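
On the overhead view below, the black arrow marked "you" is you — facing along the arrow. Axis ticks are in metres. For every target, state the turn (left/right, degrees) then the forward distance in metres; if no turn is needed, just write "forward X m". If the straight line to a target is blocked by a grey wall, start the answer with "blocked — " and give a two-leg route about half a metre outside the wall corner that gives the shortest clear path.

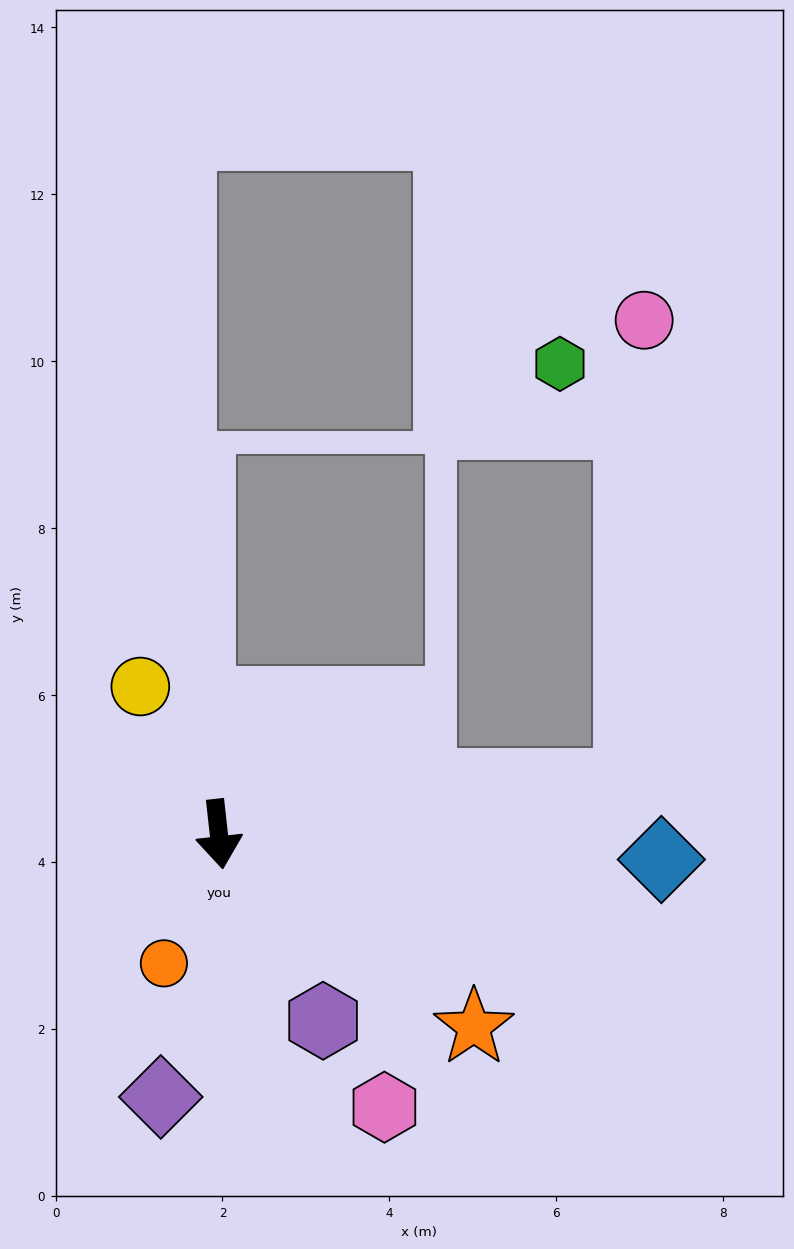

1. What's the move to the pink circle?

blocked — turn left 91°, forward 5.0 m, then turn left 81°, forward 5.6 m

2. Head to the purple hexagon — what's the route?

turn left 23°, forward 2.6 m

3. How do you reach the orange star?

turn left 47°, forward 3.8 m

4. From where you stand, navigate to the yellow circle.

turn right 158°, forward 2.0 m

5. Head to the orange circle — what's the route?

turn right 29°, forward 1.7 m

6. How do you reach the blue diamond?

turn left 80°, forward 5.3 m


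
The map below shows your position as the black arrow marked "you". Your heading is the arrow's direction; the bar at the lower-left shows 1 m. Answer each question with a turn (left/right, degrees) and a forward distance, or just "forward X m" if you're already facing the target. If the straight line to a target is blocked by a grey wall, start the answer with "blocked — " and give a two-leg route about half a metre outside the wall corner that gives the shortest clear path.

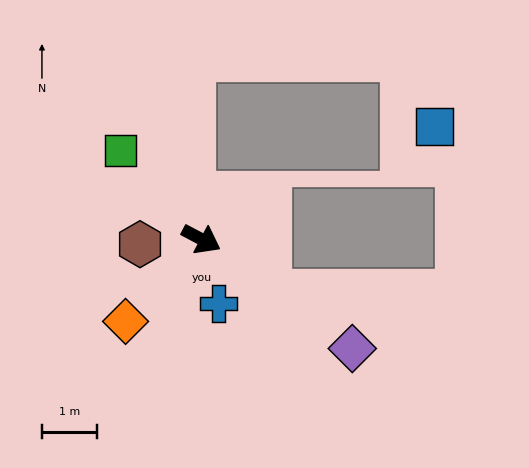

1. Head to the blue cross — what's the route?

turn right 47°, forward 1.2 m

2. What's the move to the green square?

turn left 160°, forward 2.2 m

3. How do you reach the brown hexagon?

turn right 147°, forward 1.1 m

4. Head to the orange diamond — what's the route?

turn right 105°, forward 2.0 m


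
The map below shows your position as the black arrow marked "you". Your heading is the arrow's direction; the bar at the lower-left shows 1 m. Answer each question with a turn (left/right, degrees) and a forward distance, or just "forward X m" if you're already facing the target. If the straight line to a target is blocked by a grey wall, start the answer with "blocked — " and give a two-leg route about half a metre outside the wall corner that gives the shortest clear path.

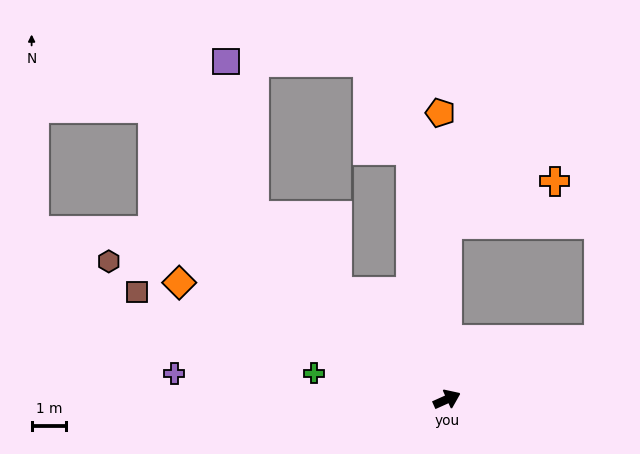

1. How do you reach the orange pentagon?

turn left 67°, forward 8.3 m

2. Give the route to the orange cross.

blocked — turn left 66°, forward 5.0 m, then turn right 68°, forward 3.4 m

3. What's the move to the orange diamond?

turn left 132°, forward 8.5 m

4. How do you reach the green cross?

turn left 145°, forward 3.9 m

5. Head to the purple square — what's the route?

blocked — turn left 112°, forward 7.7 m, then turn right 36°, forward 4.5 m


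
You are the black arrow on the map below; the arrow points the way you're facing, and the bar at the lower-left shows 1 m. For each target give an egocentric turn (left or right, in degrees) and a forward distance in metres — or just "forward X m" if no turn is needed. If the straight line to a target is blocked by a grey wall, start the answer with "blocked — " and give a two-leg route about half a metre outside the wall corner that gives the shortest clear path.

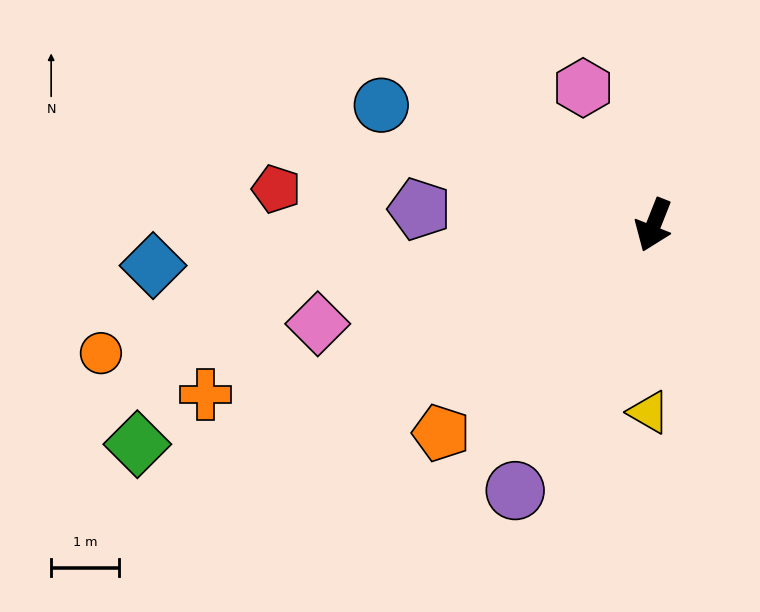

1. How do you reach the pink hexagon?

turn right 131°, forward 2.3 m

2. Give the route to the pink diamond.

turn right 52°, forward 5.1 m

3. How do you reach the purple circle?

turn right 6°, forward 4.4 m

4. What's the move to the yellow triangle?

turn left 20°, forward 2.7 m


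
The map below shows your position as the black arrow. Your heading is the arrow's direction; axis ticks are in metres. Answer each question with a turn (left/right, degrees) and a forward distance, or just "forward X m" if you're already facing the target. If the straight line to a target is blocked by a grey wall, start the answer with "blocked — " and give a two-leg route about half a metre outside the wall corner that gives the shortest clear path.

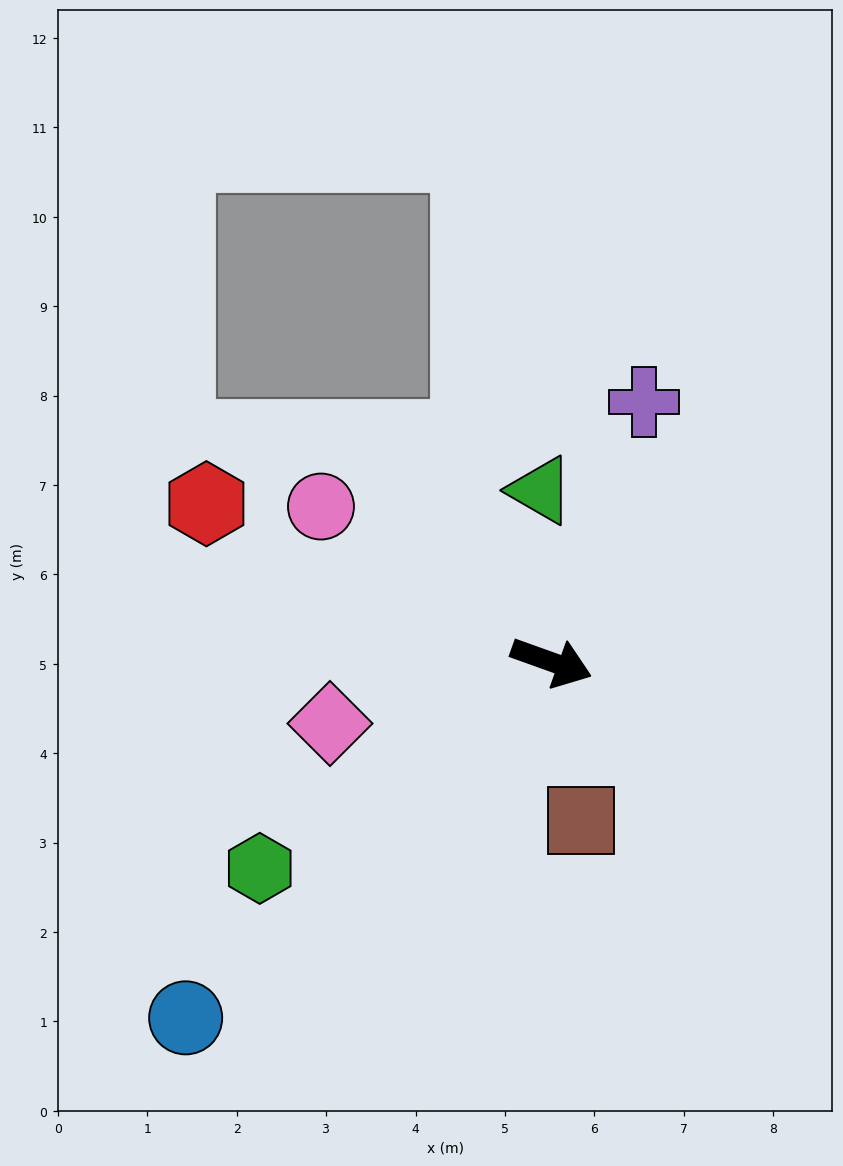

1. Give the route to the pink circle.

turn left 166°, forward 3.1 m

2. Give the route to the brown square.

turn right 60°, forward 1.8 m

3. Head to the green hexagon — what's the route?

turn right 125°, forward 4.0 m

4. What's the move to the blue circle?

turn right 116°, forward 5.7 m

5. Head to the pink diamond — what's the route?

turn right 145°, forward 2.6 m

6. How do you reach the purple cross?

turn left 90°, forward 3.1 m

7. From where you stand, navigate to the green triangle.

turn left 113°, forward 1.9 m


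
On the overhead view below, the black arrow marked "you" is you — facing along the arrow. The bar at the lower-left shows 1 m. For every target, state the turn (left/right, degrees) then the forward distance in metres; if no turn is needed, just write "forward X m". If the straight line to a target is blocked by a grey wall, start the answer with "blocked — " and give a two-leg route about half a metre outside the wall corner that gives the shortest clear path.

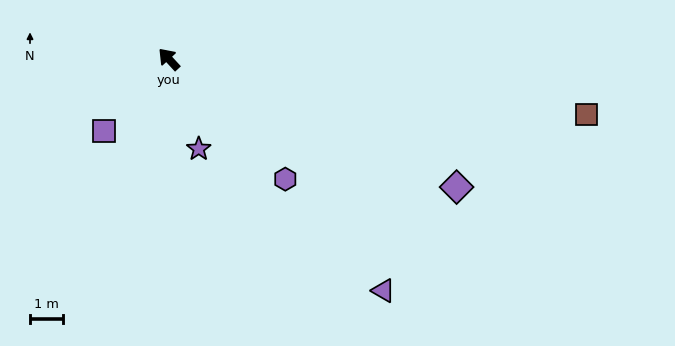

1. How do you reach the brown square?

turn right 140°, forward 12.8 m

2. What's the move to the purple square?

turn left 95°, forward 2.9 m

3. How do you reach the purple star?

turn left 156°, forward 2.9 m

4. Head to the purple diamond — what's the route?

turn right 157°, forward 9.6 m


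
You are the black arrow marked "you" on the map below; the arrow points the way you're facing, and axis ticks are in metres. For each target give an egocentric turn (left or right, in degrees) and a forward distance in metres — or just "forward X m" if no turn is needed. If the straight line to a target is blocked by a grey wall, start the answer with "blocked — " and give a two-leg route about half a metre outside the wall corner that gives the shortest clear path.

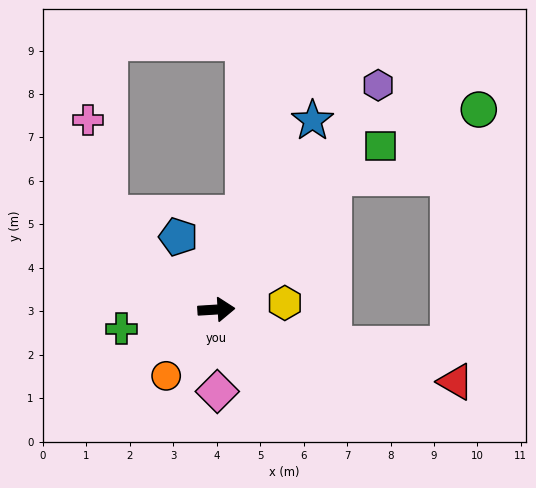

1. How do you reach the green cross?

turn right 172°, forward 2.2 m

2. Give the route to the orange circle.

turn right 131°, forward 1.9 m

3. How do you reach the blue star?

turn left 60°, forward 4.9 m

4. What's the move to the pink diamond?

turn right 93°, forward 1.9 m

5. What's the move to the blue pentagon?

turn left 114°, forward 1.9 m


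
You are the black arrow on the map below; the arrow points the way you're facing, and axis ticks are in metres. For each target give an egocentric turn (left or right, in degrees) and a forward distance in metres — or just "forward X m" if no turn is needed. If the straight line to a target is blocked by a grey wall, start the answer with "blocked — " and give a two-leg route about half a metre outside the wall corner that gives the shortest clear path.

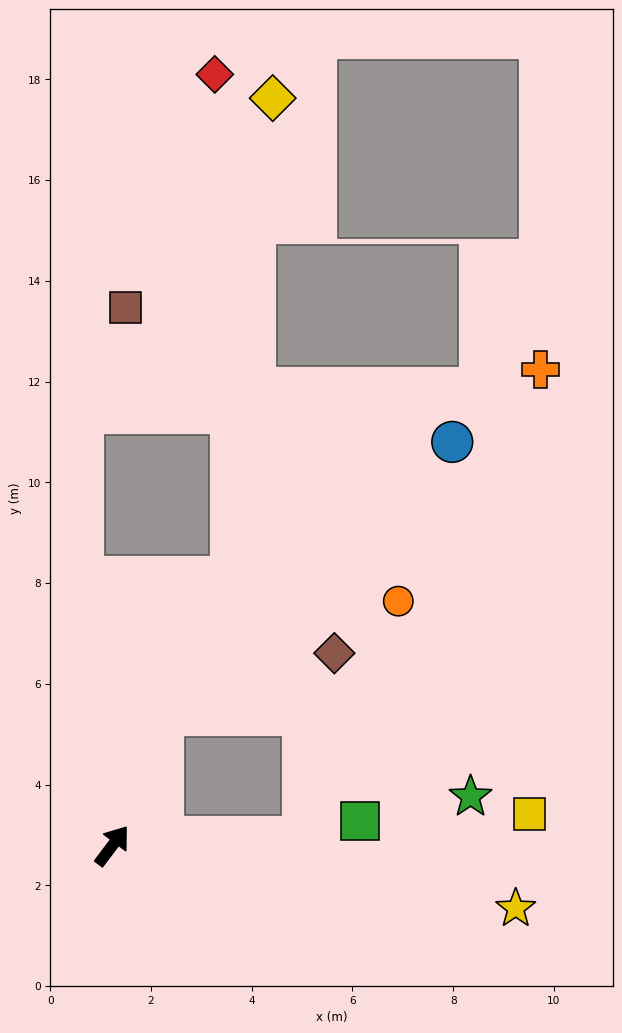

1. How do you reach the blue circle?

blocked — turn left 16°, forward 2.8 m, then turn right 26°, forward 7.9 m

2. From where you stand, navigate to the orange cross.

blocked — turn right 51°, forward 3.8 m, then turn left 61°, forward 10.4 m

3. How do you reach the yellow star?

turn right 62°, forward 8.1 m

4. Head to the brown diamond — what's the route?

blocked — turn left 16°, forward 2.8 m, then turn right 50°, forward 3.6 m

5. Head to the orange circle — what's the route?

blocked — turn right 51°, forward 3.8 m, then turn left 66°, forward 5.0 m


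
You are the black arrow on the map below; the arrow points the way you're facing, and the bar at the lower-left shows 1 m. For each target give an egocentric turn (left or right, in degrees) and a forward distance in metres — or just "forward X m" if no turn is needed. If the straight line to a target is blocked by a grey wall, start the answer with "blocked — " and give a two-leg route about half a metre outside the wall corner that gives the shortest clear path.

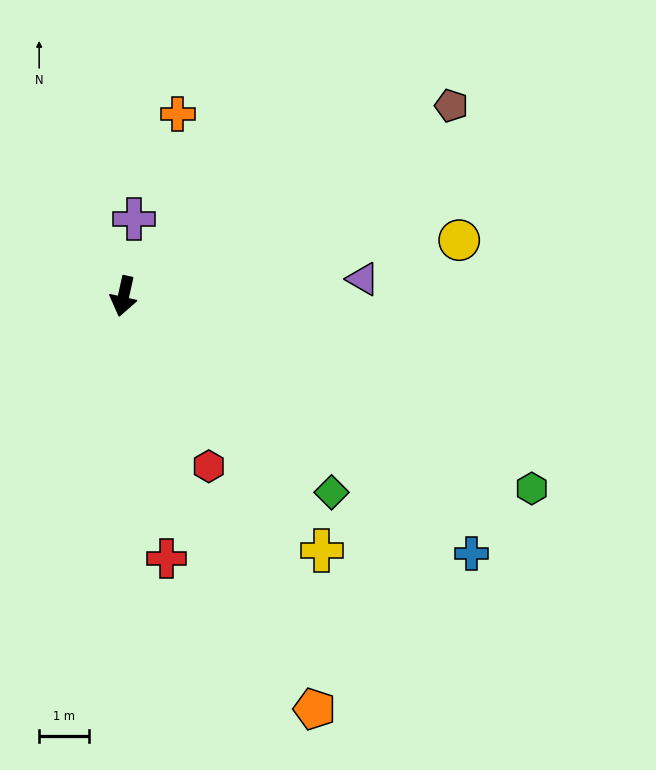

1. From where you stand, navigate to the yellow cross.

turn left 50°, forward 6.5 m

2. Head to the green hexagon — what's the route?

turn left 77°, forward 9.0 m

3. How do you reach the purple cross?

turn right 175°, forward 1.6 m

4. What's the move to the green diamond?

turn left 59°, forward 5.7 m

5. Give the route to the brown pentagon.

turn left 133°, forward 7.6 m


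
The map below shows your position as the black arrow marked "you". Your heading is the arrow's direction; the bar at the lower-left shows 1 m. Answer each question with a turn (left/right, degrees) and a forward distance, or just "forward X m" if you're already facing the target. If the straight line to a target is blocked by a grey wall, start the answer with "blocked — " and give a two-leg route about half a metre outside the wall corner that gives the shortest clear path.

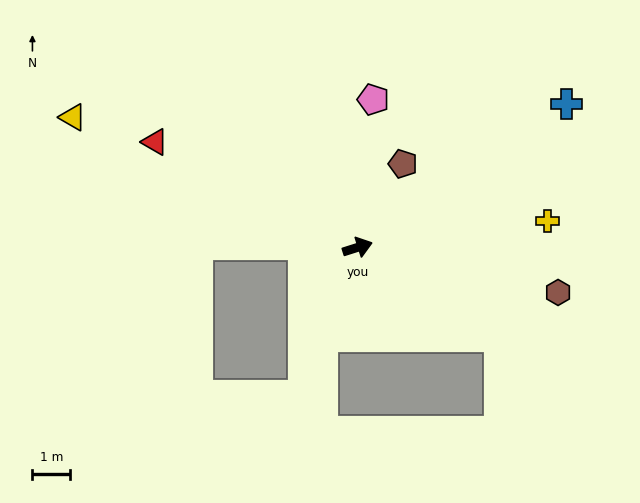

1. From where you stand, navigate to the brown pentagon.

turn left 44°, forward 2.5 m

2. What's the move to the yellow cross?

turn right 10°, forward 5.1 m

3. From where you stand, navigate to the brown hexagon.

turn right 30°, forward 5.4 m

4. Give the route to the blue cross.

turn left 17°, forward 6.7 m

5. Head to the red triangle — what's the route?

turn left 135°, forward 6.0 m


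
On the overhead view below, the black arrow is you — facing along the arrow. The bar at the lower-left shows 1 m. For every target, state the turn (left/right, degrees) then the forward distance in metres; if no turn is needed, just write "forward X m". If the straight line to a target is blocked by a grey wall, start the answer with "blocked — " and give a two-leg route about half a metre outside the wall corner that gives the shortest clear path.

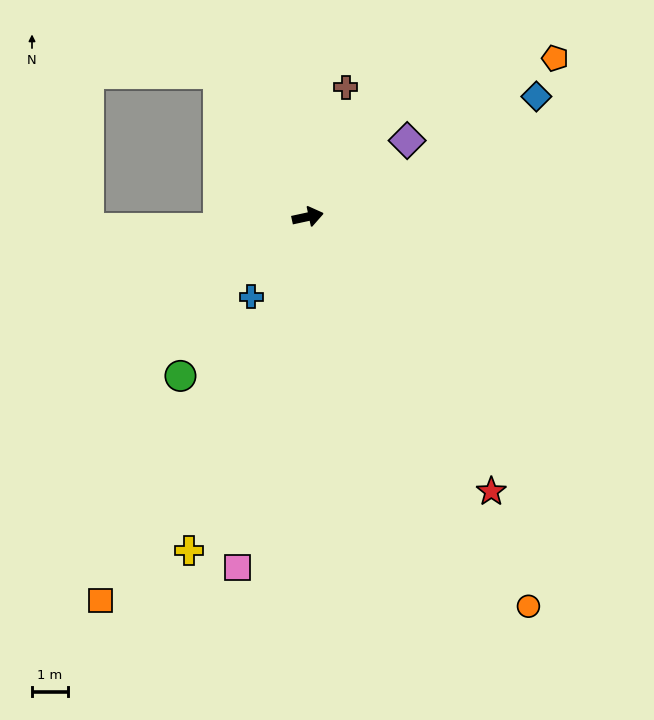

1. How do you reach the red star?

turn right 68°, forward 9.2 m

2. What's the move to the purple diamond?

turn left 25°, forward 3.5 m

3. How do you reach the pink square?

turn right 114°, forward 9.9 m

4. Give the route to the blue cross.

turn right 137°, forward 2.7 m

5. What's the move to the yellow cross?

turn right 122°, forward 9.8 m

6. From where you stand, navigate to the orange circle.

turn right 73°, forward 12.4 m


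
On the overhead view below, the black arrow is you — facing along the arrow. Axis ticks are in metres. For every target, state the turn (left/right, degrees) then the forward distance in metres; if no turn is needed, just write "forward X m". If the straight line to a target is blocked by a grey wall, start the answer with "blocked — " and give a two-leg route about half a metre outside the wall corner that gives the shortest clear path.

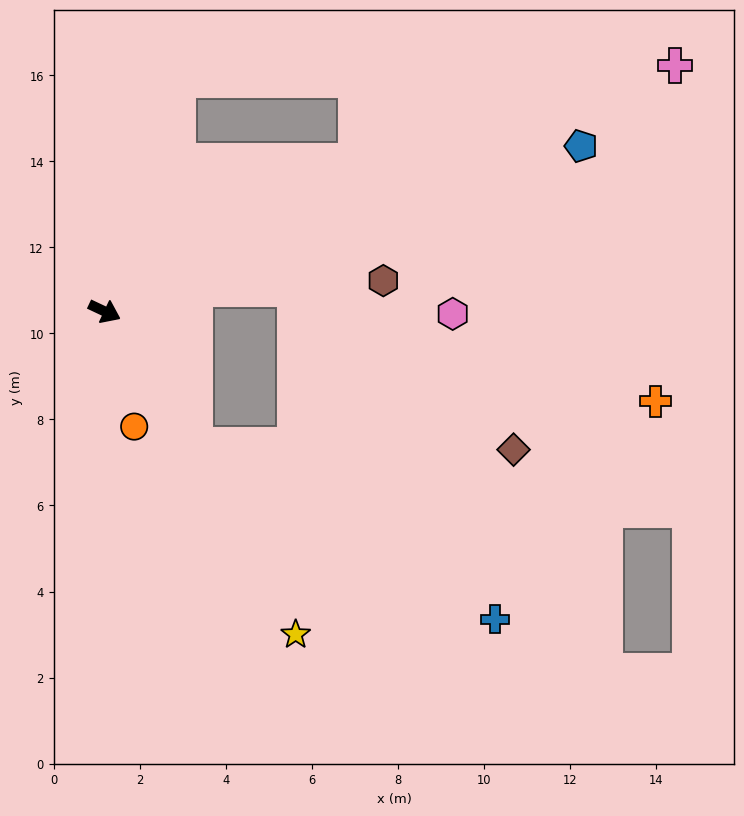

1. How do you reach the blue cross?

blocked — turn right 31°, forward 3.8 m, then turn left 26°, forward 8.1 m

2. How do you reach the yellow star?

turn right 34°, forward 8.7 m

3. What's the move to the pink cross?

turn left 49°, forward 14.4 m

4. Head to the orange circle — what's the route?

turn right 50°, forward 2.8 m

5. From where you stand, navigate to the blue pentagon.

turn left 44°, forward 11.7 m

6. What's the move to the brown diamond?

blocked — turn right 31°, forward 3.8 m, then turn left 56°, forward 7.4 m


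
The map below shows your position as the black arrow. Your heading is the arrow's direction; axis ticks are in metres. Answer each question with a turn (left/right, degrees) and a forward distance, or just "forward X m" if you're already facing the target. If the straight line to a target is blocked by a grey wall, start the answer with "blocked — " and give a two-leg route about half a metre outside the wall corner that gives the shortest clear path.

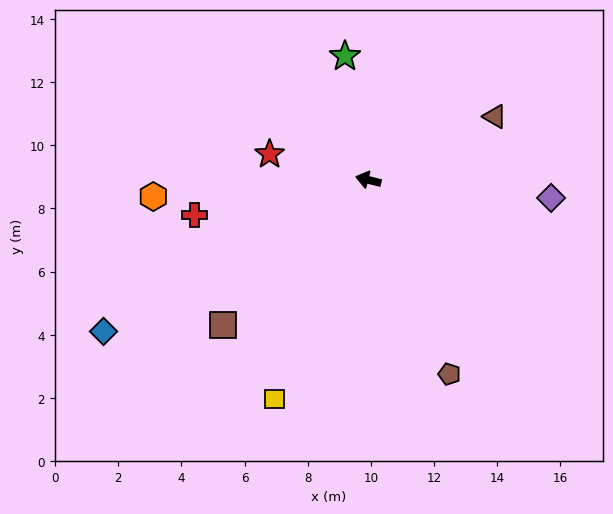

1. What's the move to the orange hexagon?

turn left 19°, forward 6.8 m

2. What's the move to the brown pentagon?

turn left 127°, forward 6.7 m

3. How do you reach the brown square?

turn left 59°, forward 6.5 m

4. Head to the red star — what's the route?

forward 3.2 m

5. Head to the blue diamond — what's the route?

turn left 44°, forward 9.7 m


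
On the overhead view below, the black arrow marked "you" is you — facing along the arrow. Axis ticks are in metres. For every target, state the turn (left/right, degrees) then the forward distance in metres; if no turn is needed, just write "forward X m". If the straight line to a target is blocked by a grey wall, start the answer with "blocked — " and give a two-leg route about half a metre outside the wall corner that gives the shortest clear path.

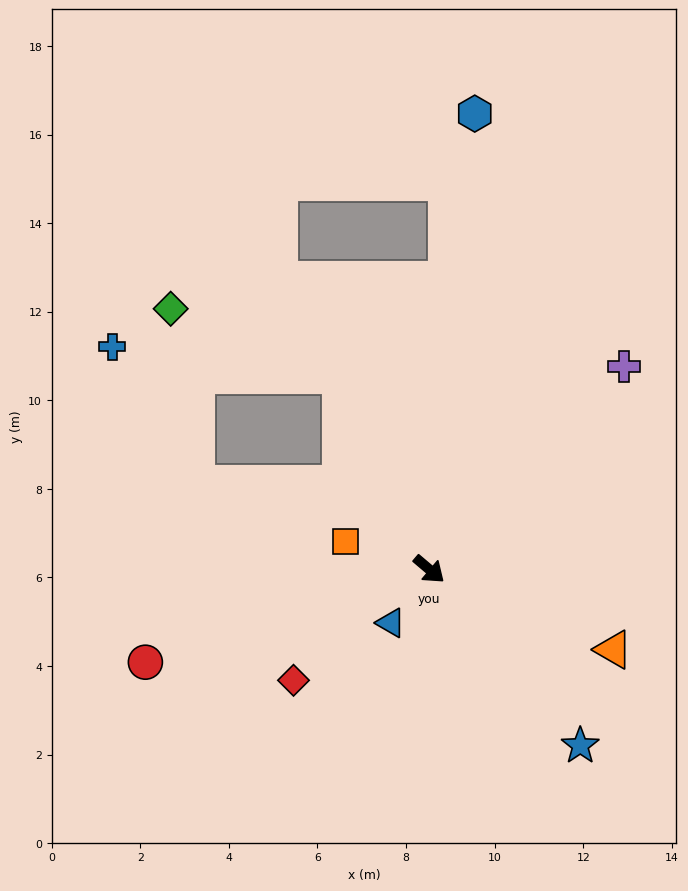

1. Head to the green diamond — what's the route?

blocked — turn left 155°, forward 4.8 m, then turn left 44°, forward 4.1 m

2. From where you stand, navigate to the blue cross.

blocked — turn left 155°, forward 4.8 m, then turn left 58°, forward 5.2 m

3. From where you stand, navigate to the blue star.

turn right 9°, forward 5.2 m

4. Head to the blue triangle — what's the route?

turn right 85°, forward 1.5 m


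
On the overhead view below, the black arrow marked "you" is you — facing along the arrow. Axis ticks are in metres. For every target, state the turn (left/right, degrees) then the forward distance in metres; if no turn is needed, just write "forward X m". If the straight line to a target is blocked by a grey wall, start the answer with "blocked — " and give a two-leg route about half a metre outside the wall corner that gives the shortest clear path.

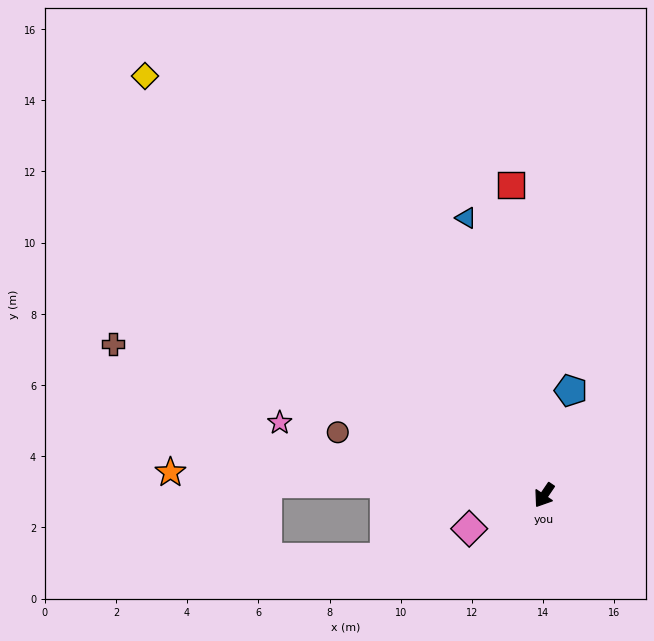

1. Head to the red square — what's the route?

turn right 140°, forward 8.8 m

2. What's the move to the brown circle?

turn right 73°, forward 6.1 m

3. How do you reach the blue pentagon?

turn right 160°, forward 3.0 m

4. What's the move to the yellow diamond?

turn right 102°, forward 16.3 m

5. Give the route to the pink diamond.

turn right 32°, forward 2.3 m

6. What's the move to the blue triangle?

turn right 130°, forward 8.1 m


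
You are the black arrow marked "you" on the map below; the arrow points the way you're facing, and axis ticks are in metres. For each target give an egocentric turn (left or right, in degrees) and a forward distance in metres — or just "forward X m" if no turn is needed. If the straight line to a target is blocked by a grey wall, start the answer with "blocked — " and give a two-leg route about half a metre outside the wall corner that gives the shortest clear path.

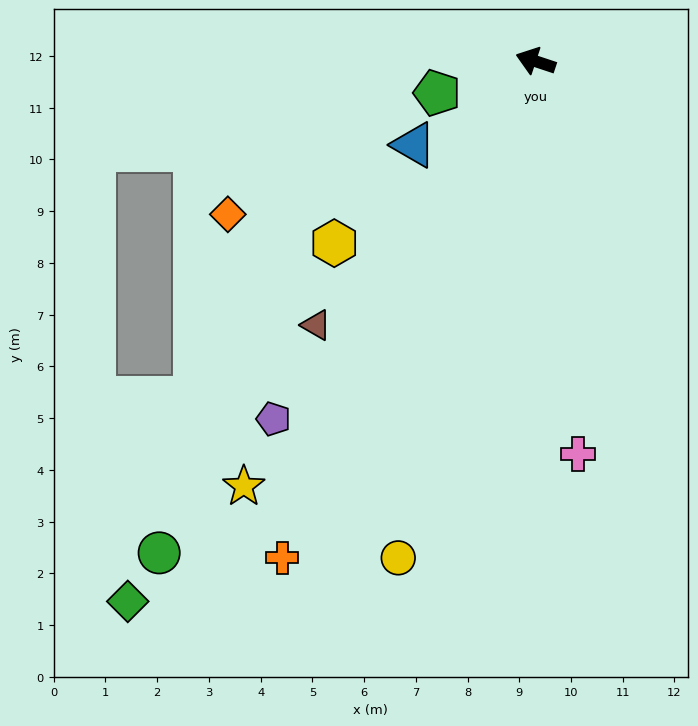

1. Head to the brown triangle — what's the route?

turn left 69°, forward 6.6 m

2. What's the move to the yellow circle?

turn left 93°, forward 10.0 m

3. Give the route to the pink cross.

turn left 115°, forward 7.6 m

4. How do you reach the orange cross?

turn left 81°, forward 10.8 m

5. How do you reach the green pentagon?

turn left 36°, forward 2.0 m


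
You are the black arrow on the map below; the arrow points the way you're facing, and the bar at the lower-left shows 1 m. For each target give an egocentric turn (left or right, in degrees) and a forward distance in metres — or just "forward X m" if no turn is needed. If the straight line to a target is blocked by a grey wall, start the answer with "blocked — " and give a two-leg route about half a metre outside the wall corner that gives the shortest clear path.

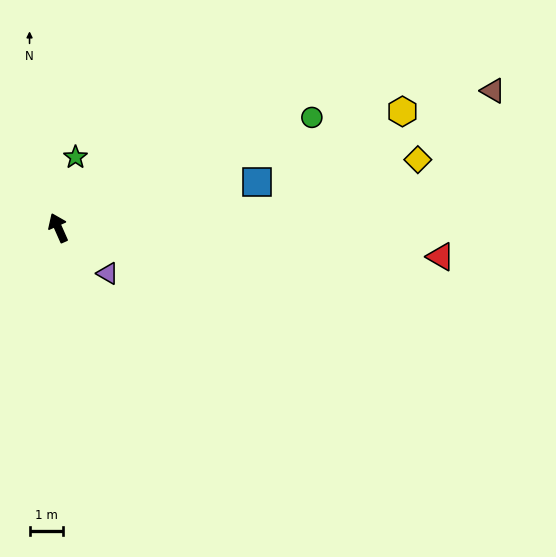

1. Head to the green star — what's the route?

turn right 38°, forward 2.2 m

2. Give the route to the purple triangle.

turn right 157°, forward 2.0 m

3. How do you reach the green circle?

turn right 90°, forward 8.3 m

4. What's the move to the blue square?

turn right 101°, forward 6.1 m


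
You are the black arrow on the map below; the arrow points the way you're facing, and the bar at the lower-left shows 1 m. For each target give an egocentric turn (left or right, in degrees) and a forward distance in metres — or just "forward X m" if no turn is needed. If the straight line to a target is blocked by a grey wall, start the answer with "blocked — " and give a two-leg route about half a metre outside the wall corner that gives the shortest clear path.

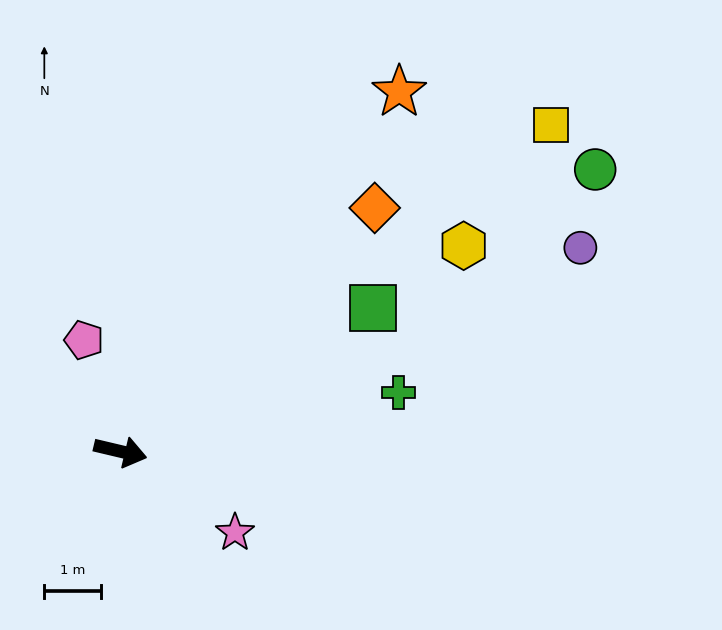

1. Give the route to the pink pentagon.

turn left 121°, forward 2.1 m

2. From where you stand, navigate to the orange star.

turn left 66°, forward 8.1 m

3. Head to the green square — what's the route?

turn left 43°, forward 5.2 m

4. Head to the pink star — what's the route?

turn right 22°, forward 2.5 m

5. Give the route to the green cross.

turn left 25°, forward 5.0 m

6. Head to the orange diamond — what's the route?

turn left 57°, forward 6.2 m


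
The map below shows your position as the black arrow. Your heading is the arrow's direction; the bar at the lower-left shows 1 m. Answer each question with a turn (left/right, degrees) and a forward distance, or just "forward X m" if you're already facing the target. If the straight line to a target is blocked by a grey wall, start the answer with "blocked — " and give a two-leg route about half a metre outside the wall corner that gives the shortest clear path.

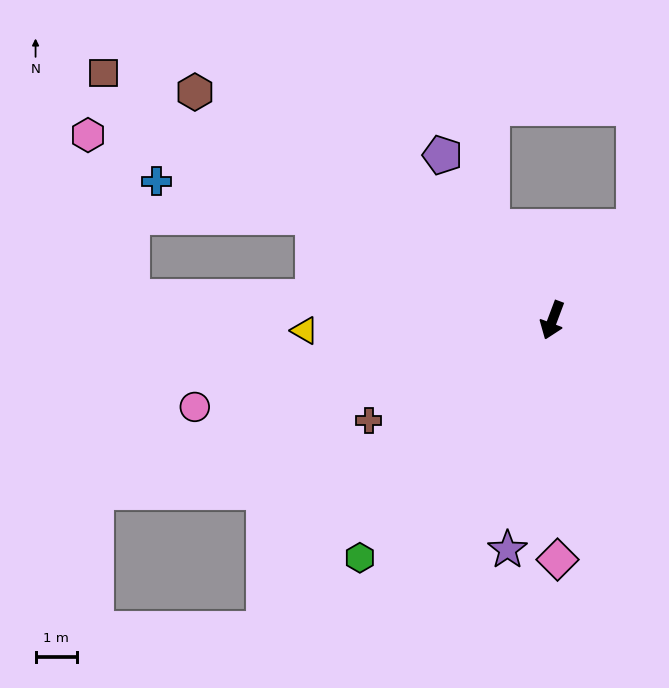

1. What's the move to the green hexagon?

turn right 18°, forward 7.4 m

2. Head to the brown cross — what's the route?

turn right 41°, forward 5.0 m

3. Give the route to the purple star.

turn left 10°, forward 5.6 m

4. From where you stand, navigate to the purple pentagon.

turn right 126°, forward 4.8 m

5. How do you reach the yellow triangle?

turn right 67°, forward 6.0 m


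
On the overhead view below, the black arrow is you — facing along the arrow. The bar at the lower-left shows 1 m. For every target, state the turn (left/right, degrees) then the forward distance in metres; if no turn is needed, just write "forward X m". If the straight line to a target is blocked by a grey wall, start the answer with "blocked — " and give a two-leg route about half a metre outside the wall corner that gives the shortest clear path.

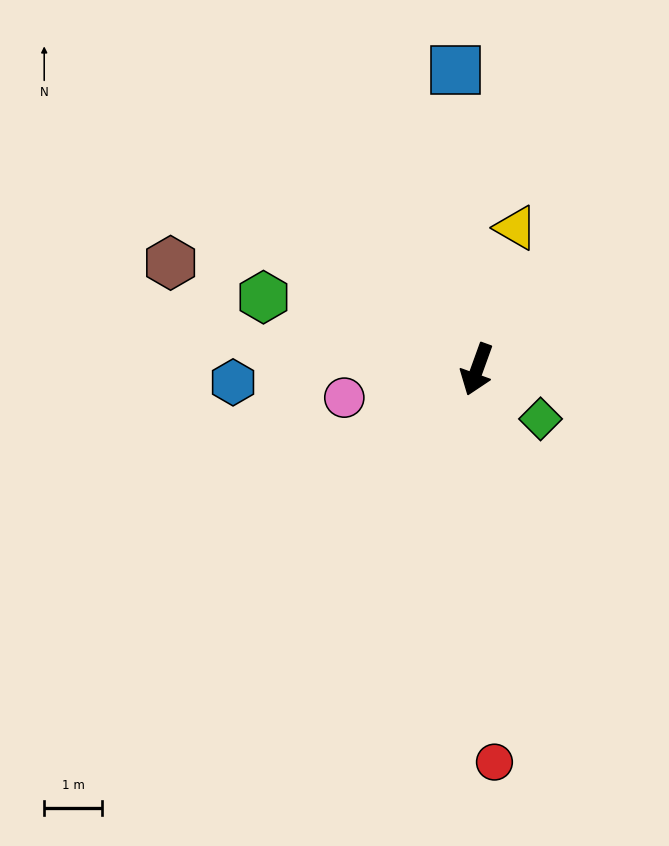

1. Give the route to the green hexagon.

turn right 89°, forward 3.9 m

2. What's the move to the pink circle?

turn right 58°, forward 2.3 m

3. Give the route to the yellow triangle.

turn right 175°, forward 2.5 m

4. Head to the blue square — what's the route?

turn right 156°, forward 5.2 m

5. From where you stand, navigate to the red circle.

turn left 22°, forward 6.8 m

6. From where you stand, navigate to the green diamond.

turn left 72°, forward 1.4 m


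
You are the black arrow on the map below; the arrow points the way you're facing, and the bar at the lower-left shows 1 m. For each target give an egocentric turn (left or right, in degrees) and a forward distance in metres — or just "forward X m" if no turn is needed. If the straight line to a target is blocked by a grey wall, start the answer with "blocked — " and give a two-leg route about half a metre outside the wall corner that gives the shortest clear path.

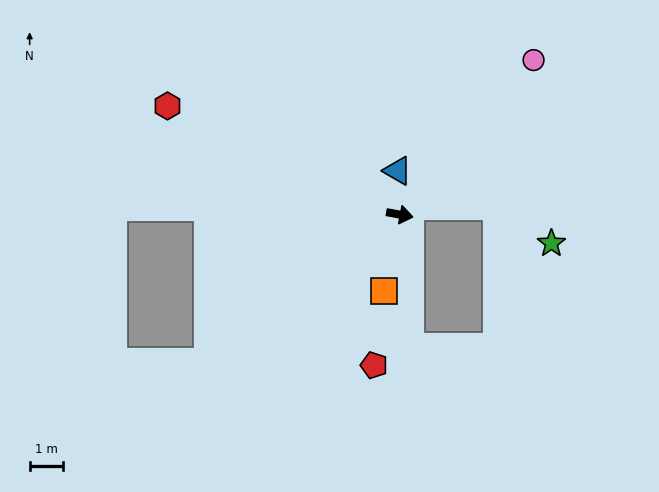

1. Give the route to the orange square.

turn right 91°, forward 2.3 m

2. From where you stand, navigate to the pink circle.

turn left 60°, forward 6.1 m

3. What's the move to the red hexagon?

turn left 165°, forward 7.6 m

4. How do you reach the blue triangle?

turn left 103°, forward 1.3 m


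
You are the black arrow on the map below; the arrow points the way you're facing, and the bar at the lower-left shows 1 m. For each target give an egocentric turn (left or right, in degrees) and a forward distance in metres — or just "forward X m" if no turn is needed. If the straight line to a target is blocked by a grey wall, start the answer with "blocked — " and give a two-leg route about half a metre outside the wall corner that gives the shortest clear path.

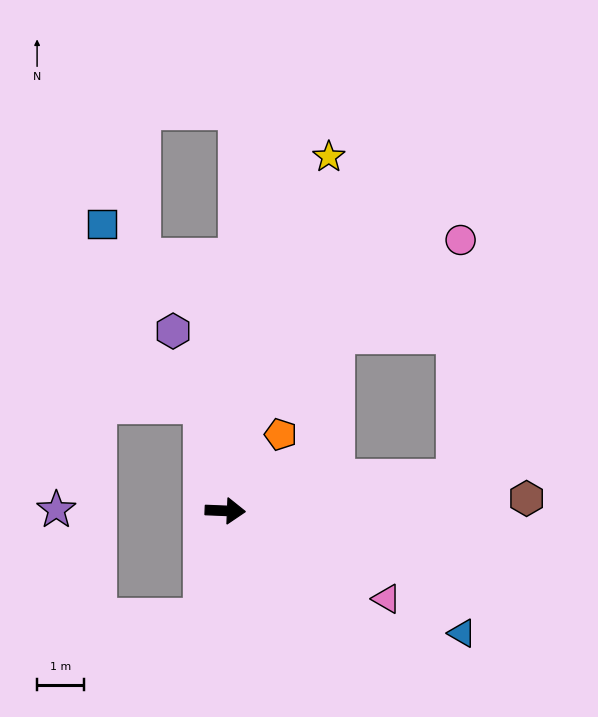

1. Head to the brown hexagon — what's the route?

turn left 5°, forward 6.4 m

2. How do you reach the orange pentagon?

turn left 56°, forward 2.0 m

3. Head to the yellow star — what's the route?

turn left 76°, forward 7.8 m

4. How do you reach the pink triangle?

turn right 26°, forward 3.9 m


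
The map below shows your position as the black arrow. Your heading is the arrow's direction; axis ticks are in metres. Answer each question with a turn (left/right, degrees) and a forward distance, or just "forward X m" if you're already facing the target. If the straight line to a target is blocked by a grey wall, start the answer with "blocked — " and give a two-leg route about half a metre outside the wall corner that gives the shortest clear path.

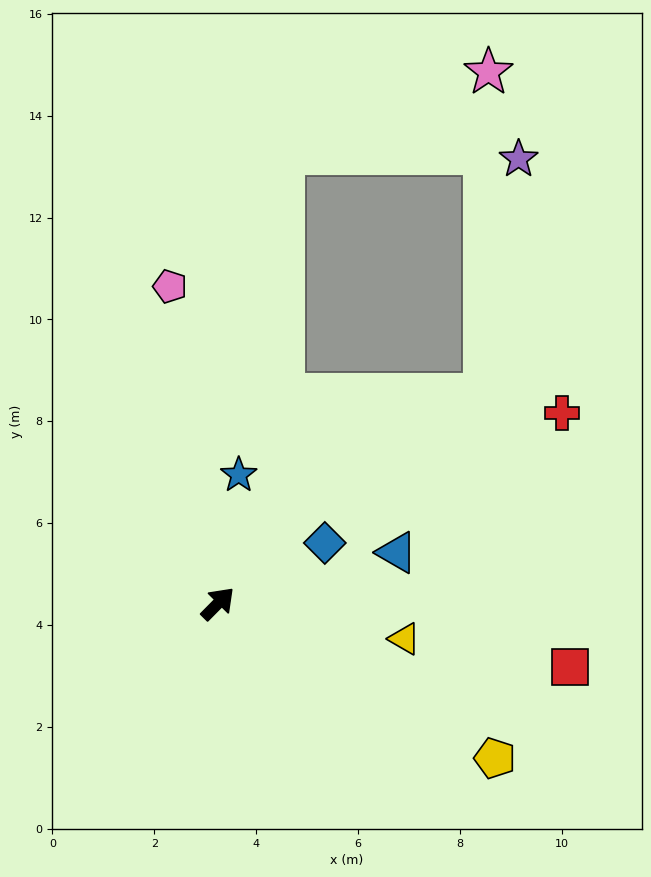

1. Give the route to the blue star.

turn left 36°, forward 2.6 m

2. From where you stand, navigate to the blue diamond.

turn right 16°, forward 2.4 m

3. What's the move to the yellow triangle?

turn right 56°, forward 3.7 m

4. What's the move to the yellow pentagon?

turn right 74°, forward 6.2 m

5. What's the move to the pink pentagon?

turn left 53°, forward 6.3 m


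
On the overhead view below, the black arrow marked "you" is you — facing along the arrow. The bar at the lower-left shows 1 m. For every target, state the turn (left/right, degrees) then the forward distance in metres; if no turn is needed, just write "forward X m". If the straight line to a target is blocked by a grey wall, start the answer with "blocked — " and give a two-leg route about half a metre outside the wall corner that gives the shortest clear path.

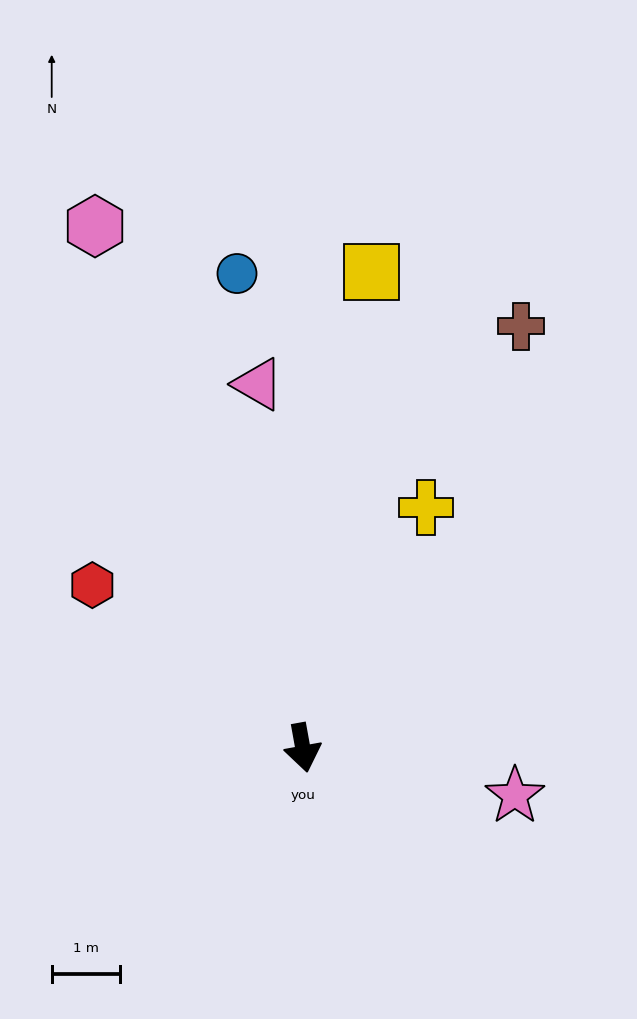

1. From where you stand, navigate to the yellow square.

turn left 162°, forward 7.0 m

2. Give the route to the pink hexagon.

turn right 169°, forward 8.2 m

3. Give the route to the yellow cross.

turn left 143°, forward 4.0 m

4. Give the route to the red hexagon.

turn right 138°, forward 3.9 m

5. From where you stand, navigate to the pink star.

turn left 67°, forward 3.2 m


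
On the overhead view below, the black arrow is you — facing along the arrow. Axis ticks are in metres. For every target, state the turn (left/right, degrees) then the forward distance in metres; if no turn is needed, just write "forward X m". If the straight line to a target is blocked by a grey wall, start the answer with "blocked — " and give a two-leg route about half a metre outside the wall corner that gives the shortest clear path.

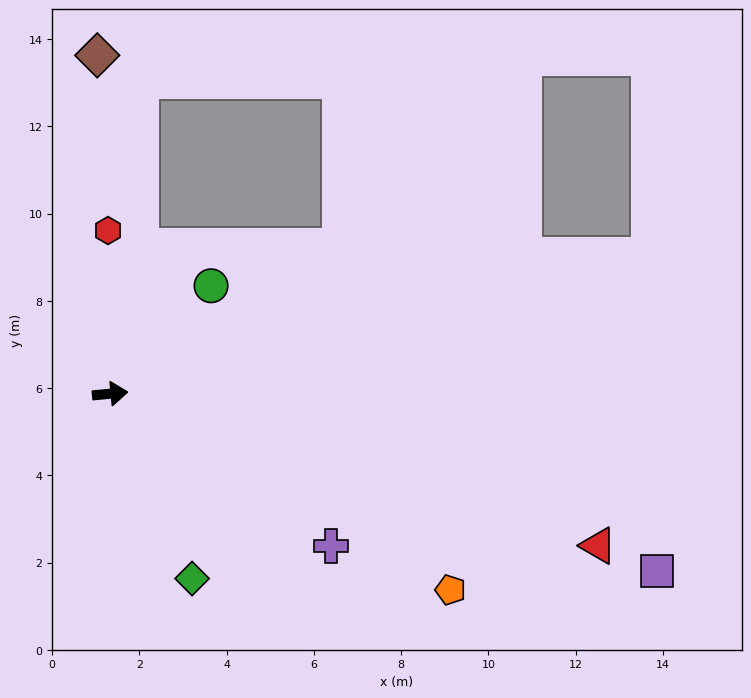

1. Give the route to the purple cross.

turn right 40°, forward 6.2 m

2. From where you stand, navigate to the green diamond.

turn right 71°, forward 4.6 m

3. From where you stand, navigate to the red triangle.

turn right 23°, forward 11.7 m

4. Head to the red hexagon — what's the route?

turn left 85°, forward 3.7 m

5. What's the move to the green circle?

turn left 42°, forward 3.4 m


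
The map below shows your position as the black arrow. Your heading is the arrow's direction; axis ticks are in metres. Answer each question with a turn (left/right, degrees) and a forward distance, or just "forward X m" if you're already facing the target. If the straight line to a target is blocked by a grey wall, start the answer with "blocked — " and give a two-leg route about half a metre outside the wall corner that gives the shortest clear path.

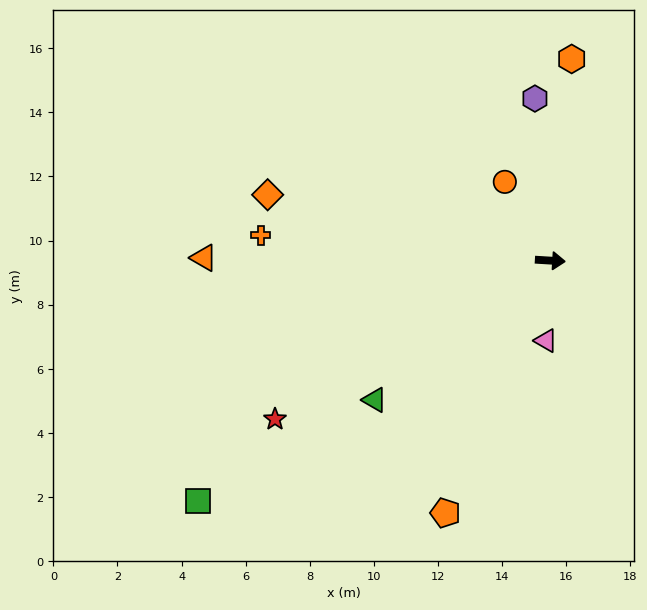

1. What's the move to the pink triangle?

turn right 90°, forward 2.5 m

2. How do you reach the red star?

turn right 147°, forward 9.9 m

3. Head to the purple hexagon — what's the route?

turn left 99°, forward 5.1 m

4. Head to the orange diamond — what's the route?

turn left 170°, forward 9.1 m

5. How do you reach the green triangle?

turn right 138°, forward 7.0 m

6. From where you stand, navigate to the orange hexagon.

turn left 87°, forward 6.3 m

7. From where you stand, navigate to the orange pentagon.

turn right 109°, forward 8.5 m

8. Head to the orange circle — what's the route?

turn left 123°, forward 2.8 m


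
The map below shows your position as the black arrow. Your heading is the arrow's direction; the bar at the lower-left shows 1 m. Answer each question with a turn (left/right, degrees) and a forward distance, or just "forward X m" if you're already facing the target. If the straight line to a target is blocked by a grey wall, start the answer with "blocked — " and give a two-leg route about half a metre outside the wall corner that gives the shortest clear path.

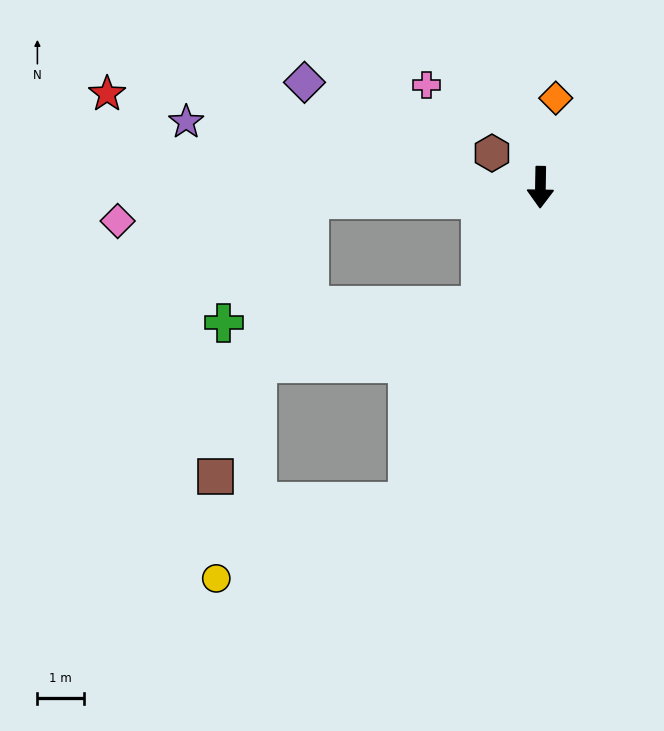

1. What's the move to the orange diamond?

turn left 171°, forward 1.9 m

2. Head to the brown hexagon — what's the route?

turn right 124°, forward 1.3 m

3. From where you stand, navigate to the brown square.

blocked — turn right 86°, forward 5.0 m, then turn left 68°, forward 6.3 m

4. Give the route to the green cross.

blocked — turn right 86°, forward 5.0 m, then turn left 52°, forward 3.2 m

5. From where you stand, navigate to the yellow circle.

blocked — turn right 22°, forward 7.3 m, then turn right 45°, forward 4.4 m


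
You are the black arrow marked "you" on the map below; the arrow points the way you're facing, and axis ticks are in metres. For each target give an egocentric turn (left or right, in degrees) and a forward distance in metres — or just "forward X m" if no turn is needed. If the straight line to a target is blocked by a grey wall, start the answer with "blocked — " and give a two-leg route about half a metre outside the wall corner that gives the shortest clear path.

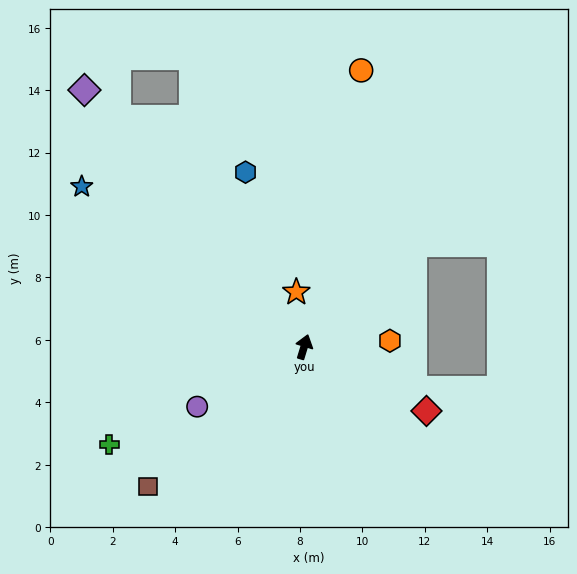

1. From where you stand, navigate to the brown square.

turn left 149°, forward 6.7 m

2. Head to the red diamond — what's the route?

turn right 101°, forward 4.4 m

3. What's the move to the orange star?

turn left 25°, forward 1.8 m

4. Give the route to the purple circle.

turn left 136°, forward 3.9 m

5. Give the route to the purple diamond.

turn left 57°, forward 10.8 m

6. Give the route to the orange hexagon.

turn right 69°, forward 2.8 m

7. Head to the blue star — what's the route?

turn left 71°, forward 8.8 m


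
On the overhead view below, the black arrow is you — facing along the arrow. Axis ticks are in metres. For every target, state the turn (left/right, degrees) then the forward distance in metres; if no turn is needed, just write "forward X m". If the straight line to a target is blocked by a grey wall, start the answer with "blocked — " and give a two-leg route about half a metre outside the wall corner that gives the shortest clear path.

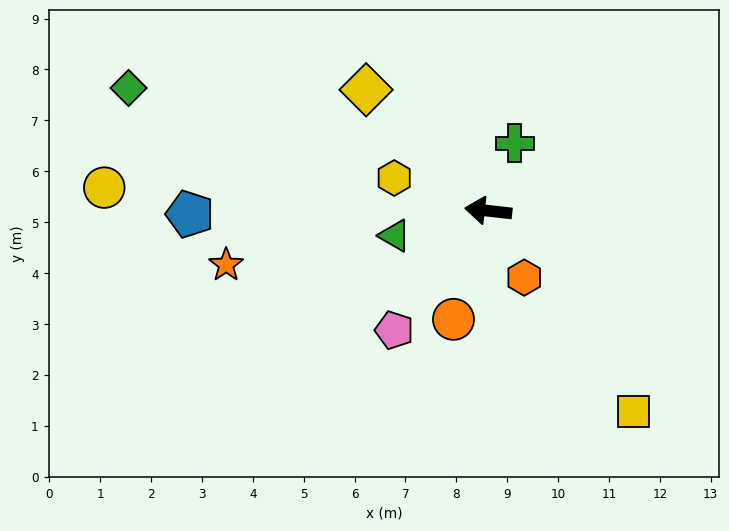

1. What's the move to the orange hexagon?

turn left 125°, forward 1.5 m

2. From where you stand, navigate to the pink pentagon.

turn left 58°, forward 3.0 m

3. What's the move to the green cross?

turn right 105°, forward 1.4 m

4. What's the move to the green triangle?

turn left 21°, forward 1.9 m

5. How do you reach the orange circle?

turn left 79°, forward 2.2 m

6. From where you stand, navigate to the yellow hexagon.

turn right 13°, forward 2.0 m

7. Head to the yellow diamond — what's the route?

turn right 38°, forward 3.4 m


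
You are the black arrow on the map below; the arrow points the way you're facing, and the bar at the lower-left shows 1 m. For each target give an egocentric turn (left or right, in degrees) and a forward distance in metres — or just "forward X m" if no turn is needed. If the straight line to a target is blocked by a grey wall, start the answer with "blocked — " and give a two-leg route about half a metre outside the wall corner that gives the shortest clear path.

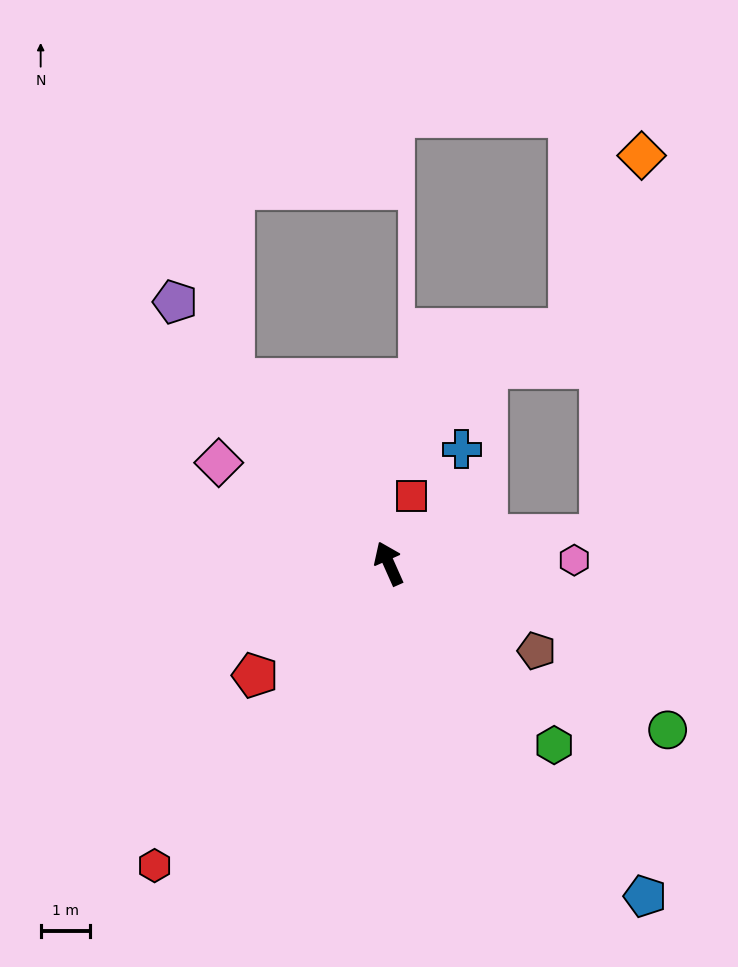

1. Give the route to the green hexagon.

turn right 162°, forward 5.0 m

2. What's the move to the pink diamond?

turn left 35°, forward 4.0 m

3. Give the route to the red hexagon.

turn left 118°, forward 7.8 m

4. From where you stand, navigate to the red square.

turn right 42°, forward 1.4 m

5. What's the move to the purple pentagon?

turn left 15°, forward 6.9 m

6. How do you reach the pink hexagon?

turn right 113°, forward 3.8 m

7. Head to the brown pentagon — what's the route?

turn right 145°, forward 3.5 m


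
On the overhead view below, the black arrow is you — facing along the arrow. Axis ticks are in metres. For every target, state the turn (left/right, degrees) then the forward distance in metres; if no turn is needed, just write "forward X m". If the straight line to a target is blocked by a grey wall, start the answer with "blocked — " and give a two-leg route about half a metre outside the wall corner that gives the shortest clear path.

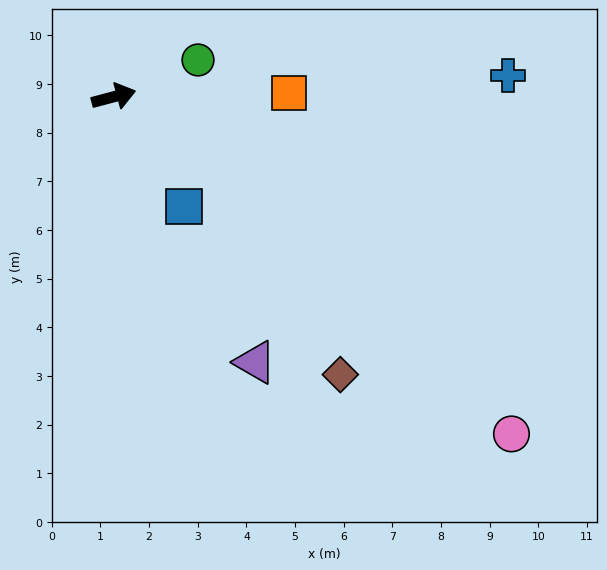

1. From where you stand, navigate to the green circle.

turn left 9°, forward 1.9 m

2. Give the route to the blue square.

turn right 72°, forward 2.7 m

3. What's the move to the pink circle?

turn right 55°, forward 10.7 m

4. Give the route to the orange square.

turn right 14°, forward 3.6 m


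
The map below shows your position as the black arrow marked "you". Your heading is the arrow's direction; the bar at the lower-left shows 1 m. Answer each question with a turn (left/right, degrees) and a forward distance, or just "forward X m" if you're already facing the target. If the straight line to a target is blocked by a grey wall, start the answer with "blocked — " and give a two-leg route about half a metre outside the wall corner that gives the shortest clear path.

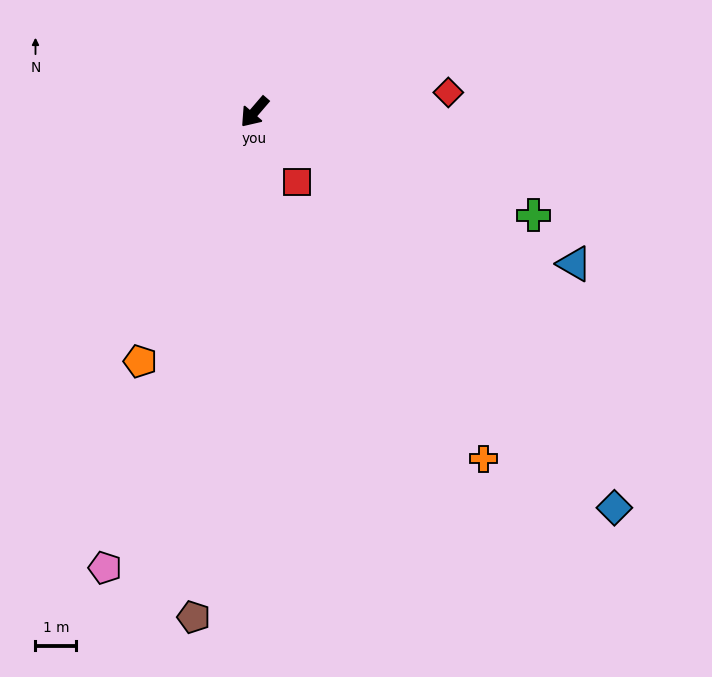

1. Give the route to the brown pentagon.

turn left 34°, forward 12.5 m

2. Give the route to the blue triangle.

turn left 105°, forward 8.7 m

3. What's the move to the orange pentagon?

turn left 16°, forward 6.7 m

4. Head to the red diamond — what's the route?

turn left 136°, forward 4.8 m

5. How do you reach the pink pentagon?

turn left 23°, forward 11.8 m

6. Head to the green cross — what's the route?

turn left 110°, forward 7.3 m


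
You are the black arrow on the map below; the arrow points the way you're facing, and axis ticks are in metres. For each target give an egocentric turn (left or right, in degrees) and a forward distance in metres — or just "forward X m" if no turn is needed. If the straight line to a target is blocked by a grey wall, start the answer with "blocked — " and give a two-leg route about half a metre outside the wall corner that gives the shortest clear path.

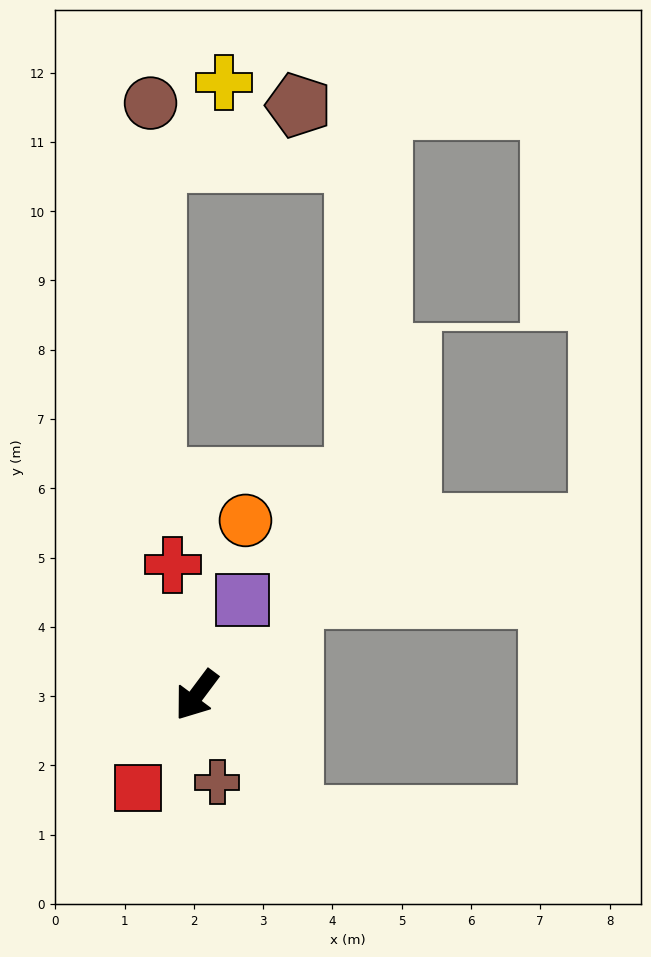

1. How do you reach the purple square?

turn right 169°, forward 1.5 m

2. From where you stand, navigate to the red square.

turn left 4°, forward 1.6 m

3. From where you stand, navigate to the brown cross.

turn left 50°, forward 1.3 m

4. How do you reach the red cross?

turn right 133°, forward 1.9 m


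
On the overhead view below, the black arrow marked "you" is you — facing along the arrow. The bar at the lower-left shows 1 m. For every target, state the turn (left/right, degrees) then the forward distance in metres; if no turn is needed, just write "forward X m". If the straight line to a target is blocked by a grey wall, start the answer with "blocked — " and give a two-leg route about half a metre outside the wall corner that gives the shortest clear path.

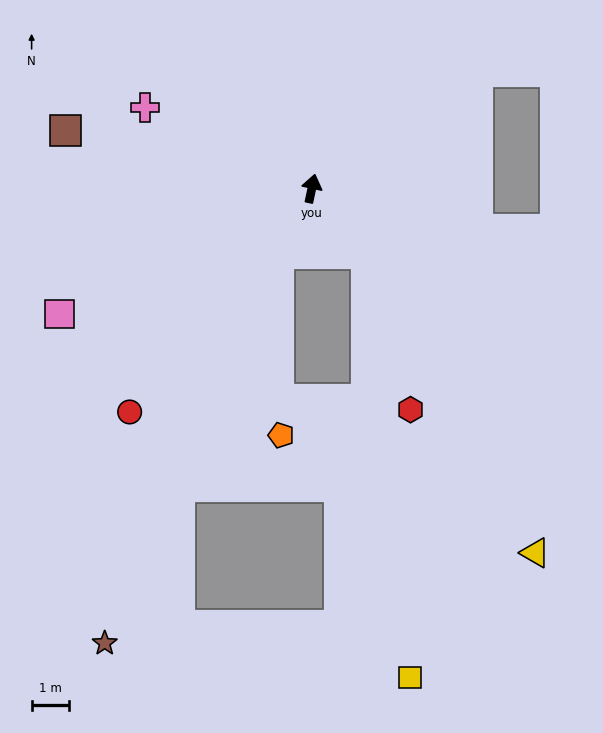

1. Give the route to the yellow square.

blocked — turn right 128°, forward 2.3 m, then turn right 34°, forward 11.6 m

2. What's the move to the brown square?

turn left 89°, forward 6.9 m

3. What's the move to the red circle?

turn left 153°, forward 7.8 m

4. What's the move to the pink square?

turn left 129°, forward 7.6 m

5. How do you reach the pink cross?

turn left 76°, forward 5.0 m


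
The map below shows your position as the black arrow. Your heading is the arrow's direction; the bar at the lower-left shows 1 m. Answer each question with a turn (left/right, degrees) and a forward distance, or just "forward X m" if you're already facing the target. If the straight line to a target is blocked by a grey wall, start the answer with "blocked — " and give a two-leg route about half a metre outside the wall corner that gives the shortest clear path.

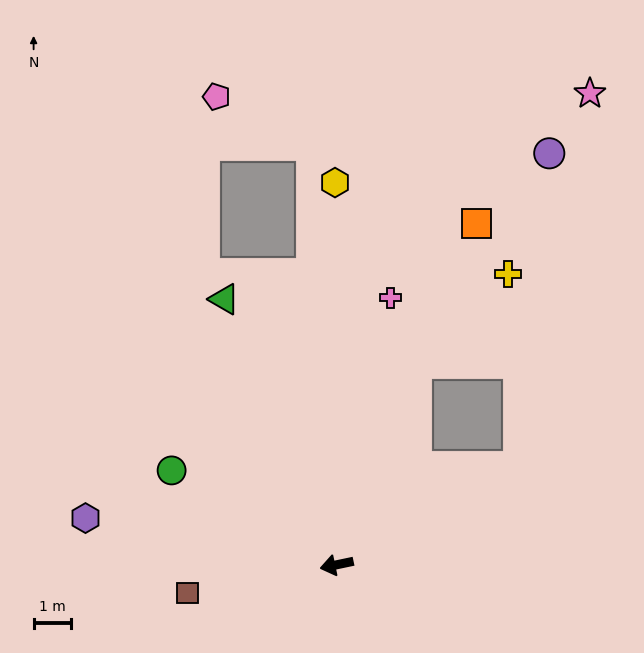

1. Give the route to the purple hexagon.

turn right 22°, forward 6.8 m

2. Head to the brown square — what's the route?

forward 4.0 m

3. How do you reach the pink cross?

turn right 113°, forward 7.2 m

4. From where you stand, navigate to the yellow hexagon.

turn right 102°, forward 10.2 m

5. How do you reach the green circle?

turn right 42°, forward 5.1 m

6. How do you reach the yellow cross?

blocked — turn right 123°, forward 5.8 m, then turn right 25°, forward 3.4 m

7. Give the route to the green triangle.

turn right 79°, forward 7.7 m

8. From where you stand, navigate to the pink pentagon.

blocked — turn right 98°, forward 11.2 m, then turn left 59°, forward 2.8 m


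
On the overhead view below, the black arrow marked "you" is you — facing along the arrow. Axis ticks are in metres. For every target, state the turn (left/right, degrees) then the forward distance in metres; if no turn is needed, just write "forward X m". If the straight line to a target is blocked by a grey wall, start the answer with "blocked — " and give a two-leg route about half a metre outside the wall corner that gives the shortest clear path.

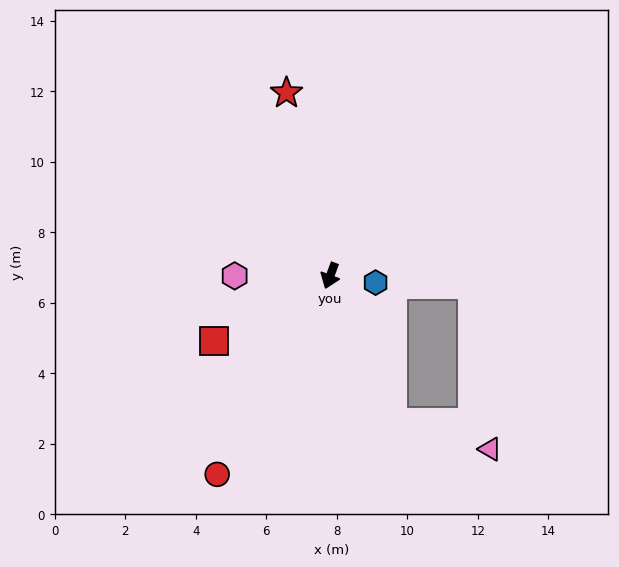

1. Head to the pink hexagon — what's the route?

turn right 69°, forward 2.7 m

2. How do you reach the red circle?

turn right 9°, forward 6.5 m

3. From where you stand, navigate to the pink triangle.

blocked — turn left 43°, forward 4.5 m, then turn left 53°, forward 2.9 m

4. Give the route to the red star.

turn right 146°, forward 5.3 m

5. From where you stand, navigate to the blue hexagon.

turn left 102°, forward 1.3 m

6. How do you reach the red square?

turn right 40°, forward 3.8 m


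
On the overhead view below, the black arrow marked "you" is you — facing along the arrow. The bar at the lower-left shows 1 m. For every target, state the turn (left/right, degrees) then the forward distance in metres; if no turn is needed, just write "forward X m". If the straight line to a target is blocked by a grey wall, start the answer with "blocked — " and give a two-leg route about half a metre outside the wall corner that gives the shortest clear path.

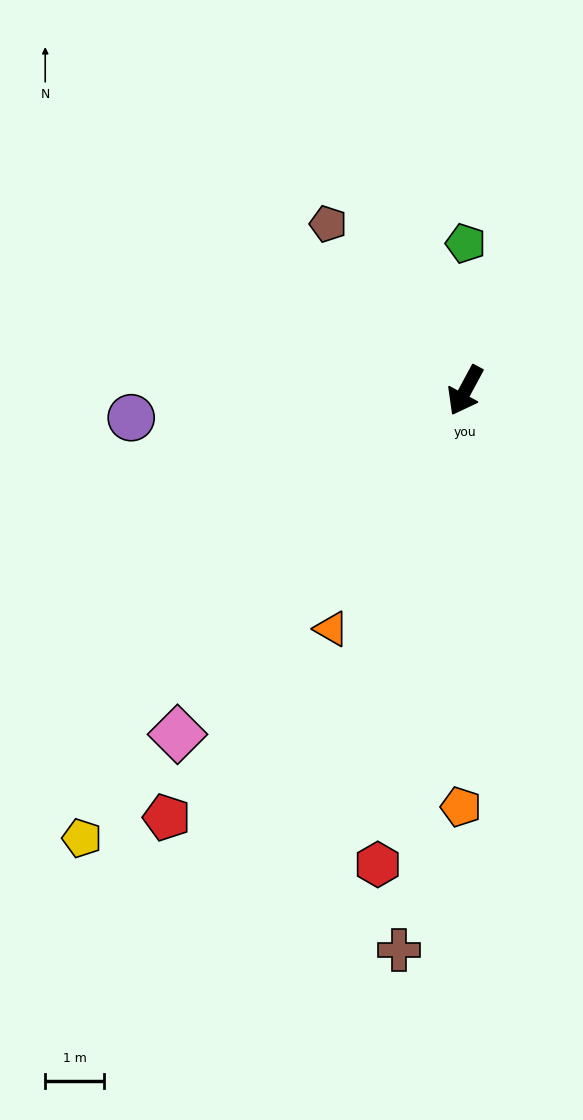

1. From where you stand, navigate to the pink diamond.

turn right 12°, forward 7.6 m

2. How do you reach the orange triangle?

forward 4.6 m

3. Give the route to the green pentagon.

turn right 152°, forward 2.5 m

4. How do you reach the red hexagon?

turn left 18°, forward 8.2 m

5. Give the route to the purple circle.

turn right 57°, forward 5.7 m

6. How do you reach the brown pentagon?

turn right 112°, forward 3.7 m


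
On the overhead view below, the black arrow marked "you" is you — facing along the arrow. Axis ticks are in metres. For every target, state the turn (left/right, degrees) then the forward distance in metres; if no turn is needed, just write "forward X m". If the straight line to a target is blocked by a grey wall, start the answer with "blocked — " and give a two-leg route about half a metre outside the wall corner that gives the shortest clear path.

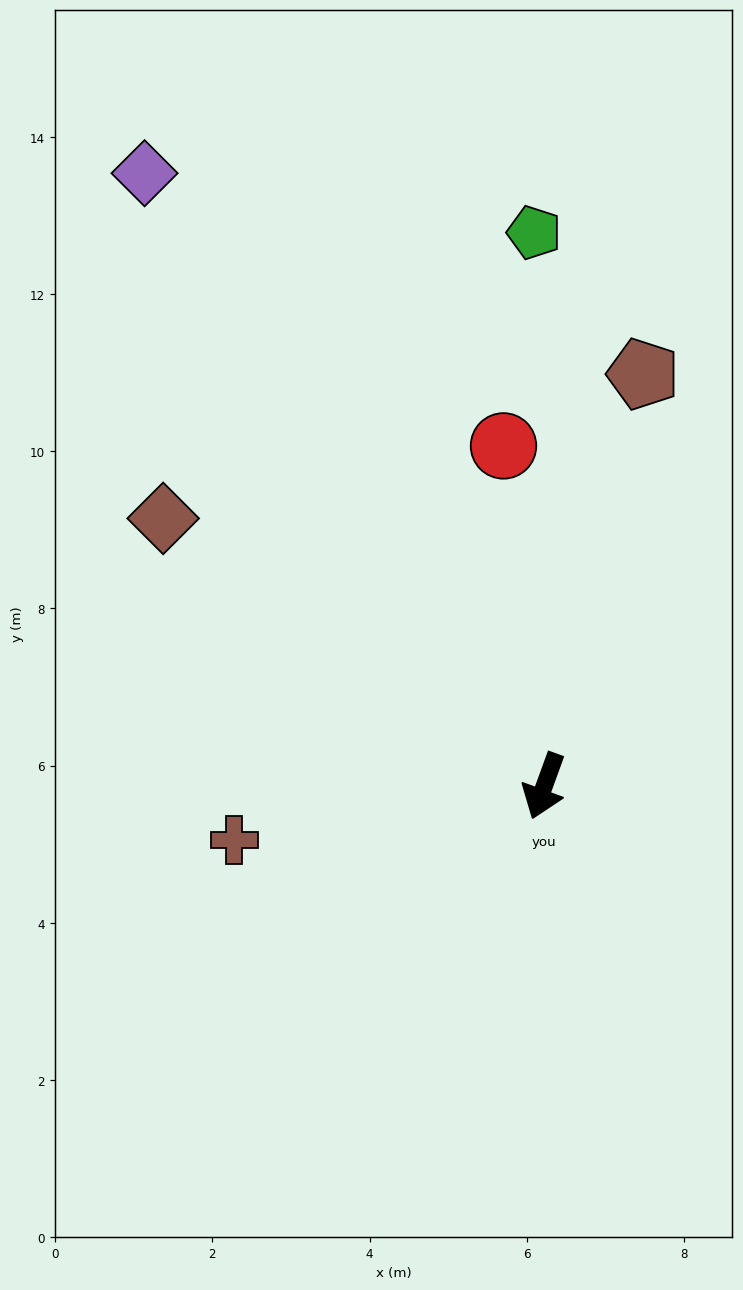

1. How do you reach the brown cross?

turn right 60°, forward 4.0 m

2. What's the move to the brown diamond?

turn right 105°, forward 5.9 m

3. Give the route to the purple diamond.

turn right 127°, forward 9.3 m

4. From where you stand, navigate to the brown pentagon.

turn right 173°, forward 5.4 m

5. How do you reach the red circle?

turn right 153°, forward 4.4 m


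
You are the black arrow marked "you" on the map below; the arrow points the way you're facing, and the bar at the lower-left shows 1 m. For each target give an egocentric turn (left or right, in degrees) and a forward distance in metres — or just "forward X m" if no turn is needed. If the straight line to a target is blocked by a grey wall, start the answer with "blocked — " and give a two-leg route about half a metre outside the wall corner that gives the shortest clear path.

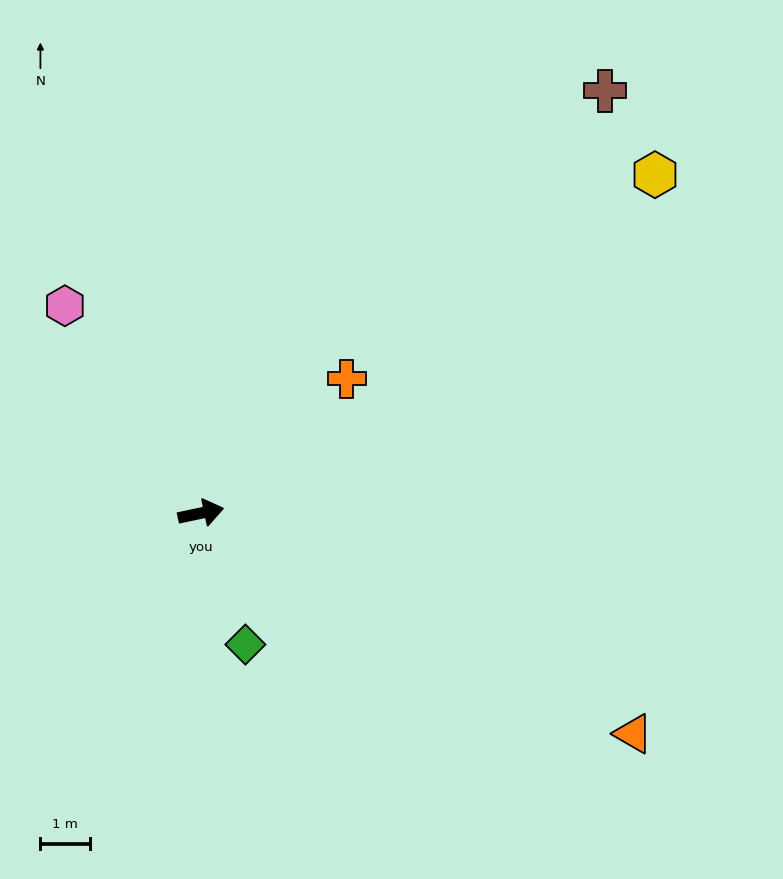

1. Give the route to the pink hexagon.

turn left 111°, forward 5.0 m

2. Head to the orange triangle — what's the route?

turn right 39°, forward 9.8 m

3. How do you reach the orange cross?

turn left 31°, forward 4.0 m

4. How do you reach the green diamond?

turn right 83°, forward 2.8 m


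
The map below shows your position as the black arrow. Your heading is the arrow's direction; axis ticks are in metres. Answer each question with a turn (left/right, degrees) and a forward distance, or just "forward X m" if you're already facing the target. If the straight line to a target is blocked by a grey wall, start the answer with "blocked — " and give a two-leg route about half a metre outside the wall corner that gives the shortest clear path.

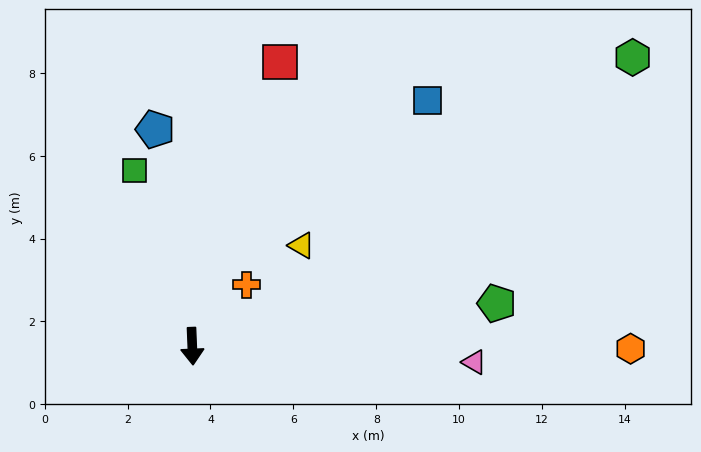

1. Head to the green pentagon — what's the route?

turn left 96°, forward 7.4 m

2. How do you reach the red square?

turn left 160°, forward 7.2 m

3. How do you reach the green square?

turn right 164°, forward 4.5 m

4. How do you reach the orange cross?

turn left 136°, forward 2.0 m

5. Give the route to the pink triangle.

turn left 84°, forward 6.8 m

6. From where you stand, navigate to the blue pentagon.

turn right 173°, forward 5.3 m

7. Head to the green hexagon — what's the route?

turn left 121°, forward 12.7 m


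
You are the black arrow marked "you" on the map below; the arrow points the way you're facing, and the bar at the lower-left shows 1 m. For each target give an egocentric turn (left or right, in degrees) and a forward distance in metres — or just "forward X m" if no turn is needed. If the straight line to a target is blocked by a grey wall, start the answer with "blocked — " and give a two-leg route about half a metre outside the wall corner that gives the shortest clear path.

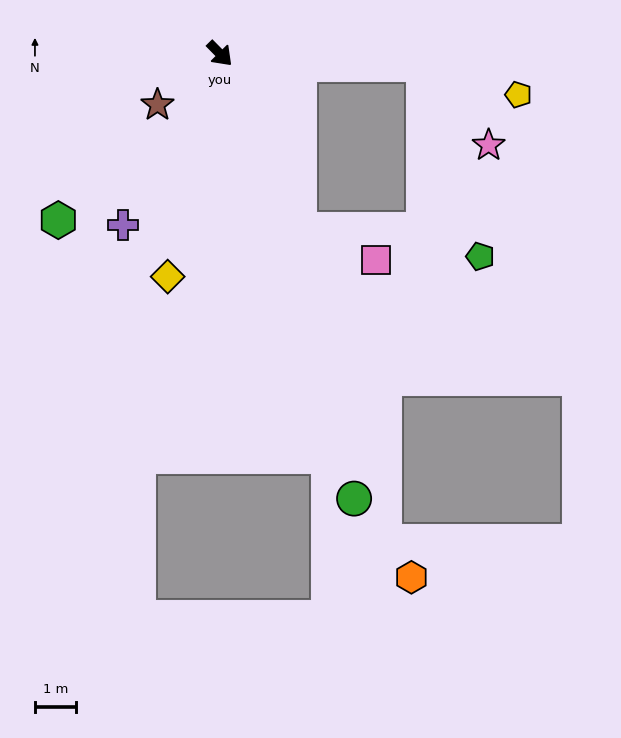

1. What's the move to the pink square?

blocked — turn right 20°, forward 4.7 m, then turn left 44°, forward 2.0 m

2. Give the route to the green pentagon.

blocked — turn left 42°, forward 5.0 m, then turn right 70°, forward 4.9 m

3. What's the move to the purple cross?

turn right 74°, forward 4.8 m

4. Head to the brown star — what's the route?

turn right 95°, forward 2.0 m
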